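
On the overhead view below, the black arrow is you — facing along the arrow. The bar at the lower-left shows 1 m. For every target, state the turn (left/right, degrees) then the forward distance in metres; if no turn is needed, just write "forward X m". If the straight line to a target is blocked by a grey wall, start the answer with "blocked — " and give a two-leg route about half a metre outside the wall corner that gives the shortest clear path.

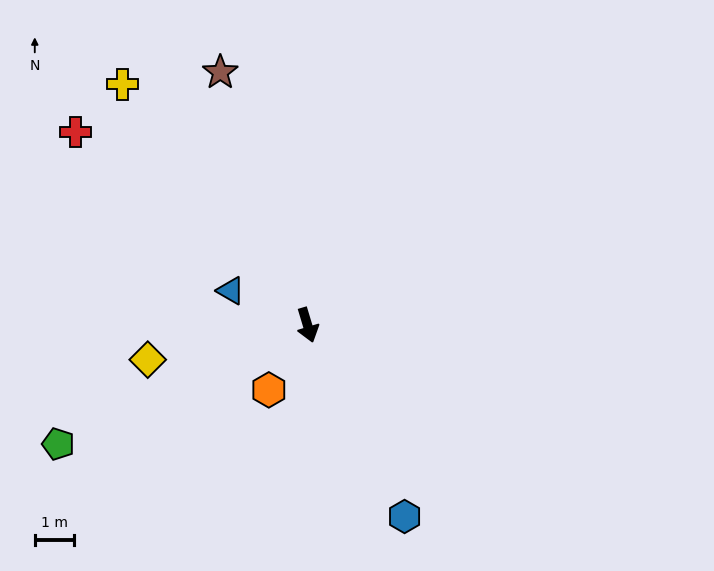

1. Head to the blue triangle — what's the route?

turn right 131°, forward 2.1 m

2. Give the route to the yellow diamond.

turn right 95°, forward 4.2 m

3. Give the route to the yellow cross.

turn right 159°, forward 7.7 m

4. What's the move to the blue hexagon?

turn left 10°, forward 5.5 m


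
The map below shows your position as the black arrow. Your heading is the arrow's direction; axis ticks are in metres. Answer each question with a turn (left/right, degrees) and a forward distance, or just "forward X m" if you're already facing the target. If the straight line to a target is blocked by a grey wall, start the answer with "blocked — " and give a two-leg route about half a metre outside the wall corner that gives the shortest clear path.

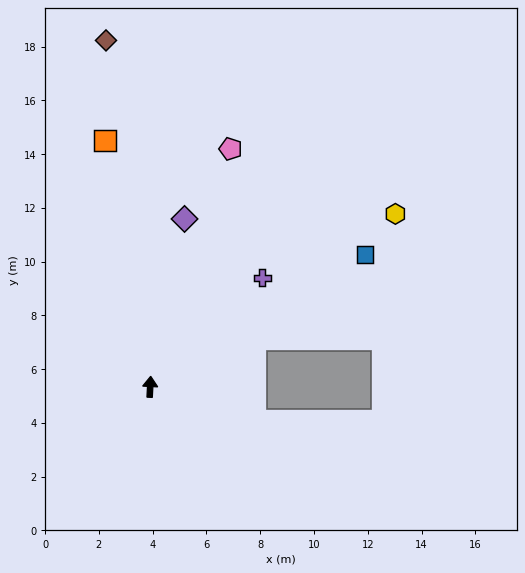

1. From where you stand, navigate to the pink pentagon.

turn right 16°, forward 9.3 m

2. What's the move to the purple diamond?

turn right 9°, forward 6.4 m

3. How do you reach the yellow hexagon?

turn right 52°, forward 11.2 m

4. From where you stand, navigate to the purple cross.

turn right 43°, forward 5.8 m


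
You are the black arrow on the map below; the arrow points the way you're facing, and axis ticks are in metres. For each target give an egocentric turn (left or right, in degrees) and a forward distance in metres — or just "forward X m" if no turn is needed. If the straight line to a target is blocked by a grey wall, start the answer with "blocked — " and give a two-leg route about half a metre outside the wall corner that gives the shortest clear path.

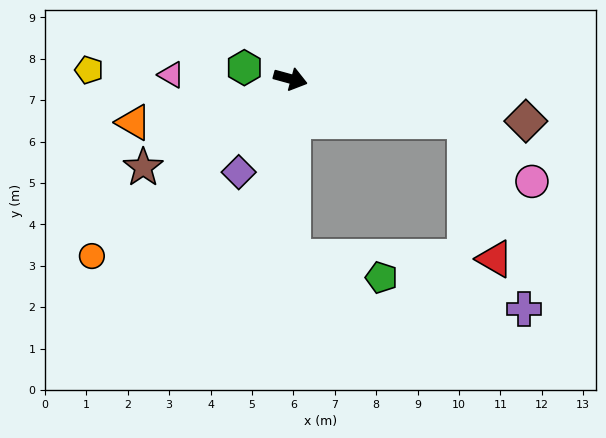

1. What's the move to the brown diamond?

turn left 5°, forward 5.8 m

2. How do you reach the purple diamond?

turn right 104°, forward 2.6 m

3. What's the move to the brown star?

turn right 134°, forward 4.2 m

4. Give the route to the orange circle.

turn right 123°, forward 6.4 m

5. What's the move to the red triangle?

blocked — forward 4.3 m, then turn right 62°, forward 3.4 m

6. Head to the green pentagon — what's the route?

blocked — turn right 74°, forward 4.3 m, then turn left 76°, forward 2.2 m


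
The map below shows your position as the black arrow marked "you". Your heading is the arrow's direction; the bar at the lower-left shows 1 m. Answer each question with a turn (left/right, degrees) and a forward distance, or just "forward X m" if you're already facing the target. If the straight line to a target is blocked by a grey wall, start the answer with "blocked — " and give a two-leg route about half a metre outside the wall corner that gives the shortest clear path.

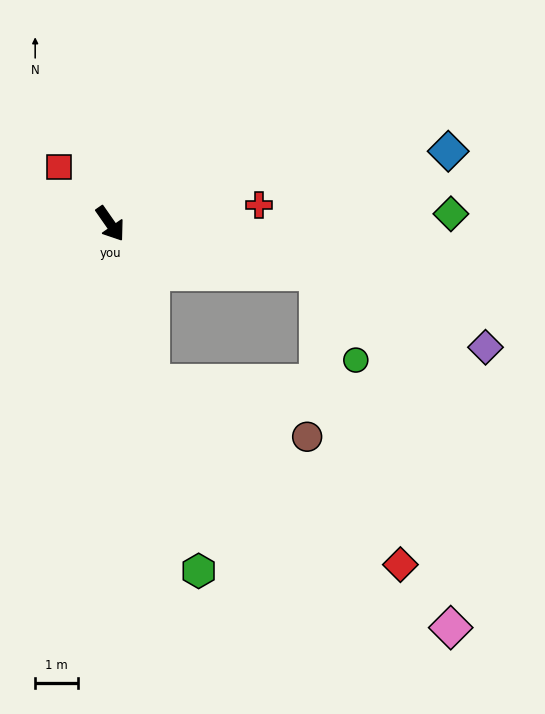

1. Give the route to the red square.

turn right 173°, forward 1.8 m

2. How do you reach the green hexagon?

turn right 21°, forward 8.3 m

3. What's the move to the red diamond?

blocked — turn right 20°, forward 3.8 m, then turn left 39°, forward 7.2 m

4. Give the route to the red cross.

turn left 62°, forward 3.5 m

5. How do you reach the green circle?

blocked — turn left 42°, forward 5.0 m, then turn right 53°, forward 2.2 m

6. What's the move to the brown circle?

blocked — turn right 20°, forward 3.8 m, then turn left 56°, forward 3.8 m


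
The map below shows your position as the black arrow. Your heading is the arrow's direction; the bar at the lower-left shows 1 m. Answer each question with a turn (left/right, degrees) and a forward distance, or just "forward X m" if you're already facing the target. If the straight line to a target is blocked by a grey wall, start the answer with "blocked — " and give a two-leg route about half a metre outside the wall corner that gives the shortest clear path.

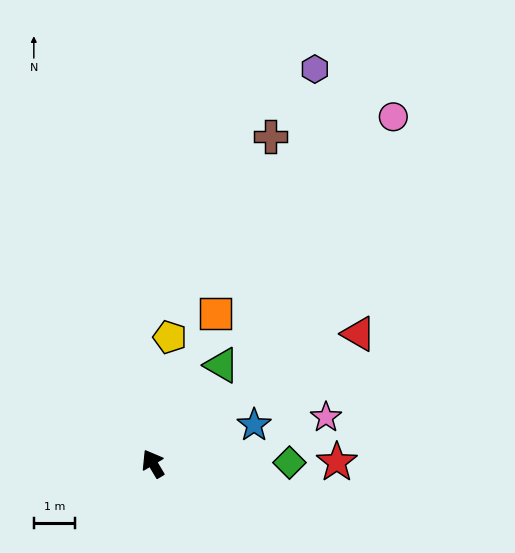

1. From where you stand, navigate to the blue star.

turn right 100°, forward 2.6 m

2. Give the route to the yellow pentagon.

turn right 38°, forward 3.1 m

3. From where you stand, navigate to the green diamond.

turn right 120°, forward 3.3 m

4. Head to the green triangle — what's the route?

turn right 66°, forward 2.9 m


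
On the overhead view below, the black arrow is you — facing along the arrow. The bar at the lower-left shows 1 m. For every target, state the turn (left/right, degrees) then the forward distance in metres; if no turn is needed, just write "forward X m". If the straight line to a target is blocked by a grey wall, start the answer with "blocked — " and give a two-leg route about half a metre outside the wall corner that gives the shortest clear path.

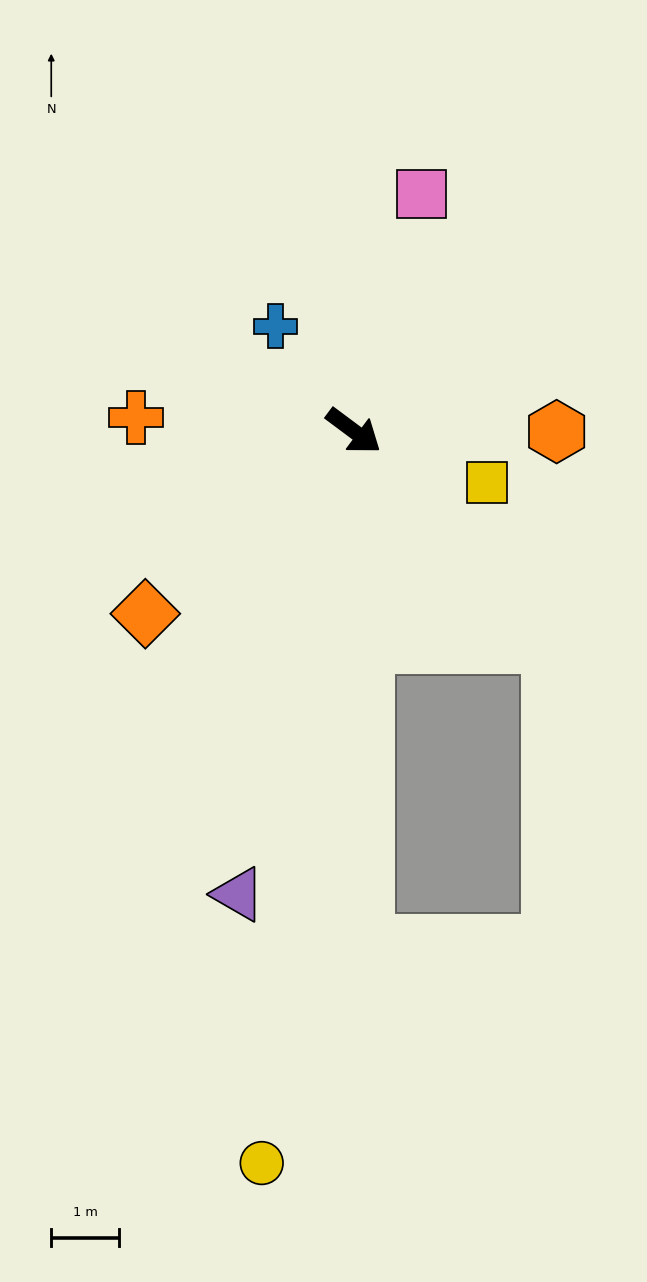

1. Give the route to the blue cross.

turn left 163°, forward 1.9 m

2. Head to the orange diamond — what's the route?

turn right 102°, forward 4.1 m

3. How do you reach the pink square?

turn left 111°, forward 3.6 m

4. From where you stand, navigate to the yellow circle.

turn right 60°, forward 10.8 m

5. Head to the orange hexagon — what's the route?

turn left 37°, forward 3.0 m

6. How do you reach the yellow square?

turn left 16°, forward 2.1 m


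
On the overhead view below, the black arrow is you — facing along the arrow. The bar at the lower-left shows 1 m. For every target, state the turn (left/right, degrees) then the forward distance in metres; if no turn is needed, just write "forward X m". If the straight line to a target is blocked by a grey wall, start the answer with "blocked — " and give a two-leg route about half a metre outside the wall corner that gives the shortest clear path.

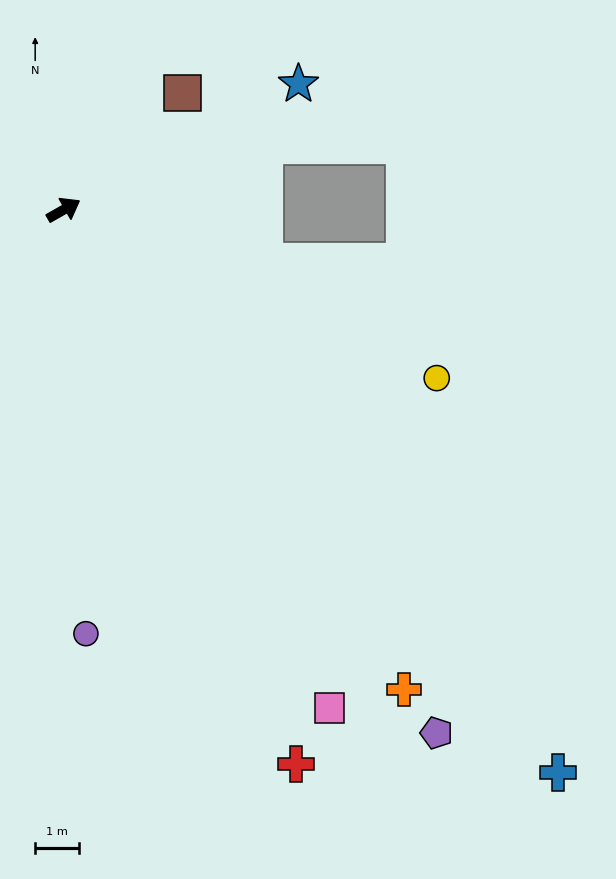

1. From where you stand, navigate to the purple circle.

turn right 117°, forward 9.8 m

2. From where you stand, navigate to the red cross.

turn right 97°, forward 13.9 m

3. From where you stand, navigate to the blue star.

forward 6.1 m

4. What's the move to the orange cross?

turn right 84°, forward 13.6 m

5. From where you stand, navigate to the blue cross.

turn right 78°, forward 17.3 m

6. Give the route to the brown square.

turn left 15°, forward 3.8 m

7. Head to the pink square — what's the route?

turn right 92°, forward 13.0 m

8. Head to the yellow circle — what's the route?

turn right 54°, forward 9.4 m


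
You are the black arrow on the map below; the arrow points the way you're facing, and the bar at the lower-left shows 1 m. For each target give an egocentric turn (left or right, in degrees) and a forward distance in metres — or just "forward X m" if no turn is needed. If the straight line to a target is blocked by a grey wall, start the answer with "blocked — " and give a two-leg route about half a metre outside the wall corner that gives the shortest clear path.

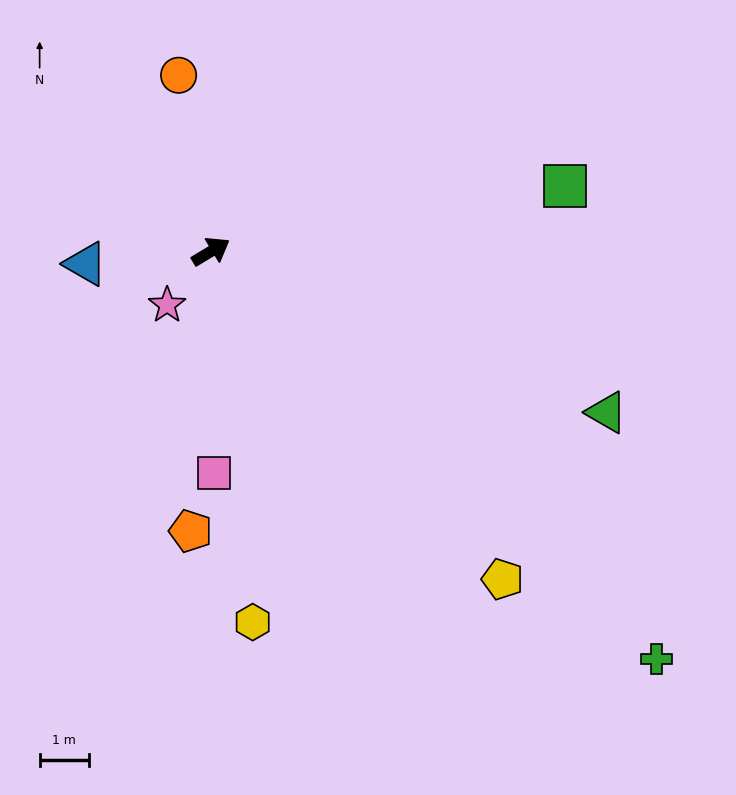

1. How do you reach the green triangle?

turn right 53°, forward 8.6 m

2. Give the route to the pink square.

turn right 120°, forward 4.5 m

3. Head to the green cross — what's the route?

turn right 73°, forward 12.2 m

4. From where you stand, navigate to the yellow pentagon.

turn right 79°, forward 8.9 m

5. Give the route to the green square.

turn right 21°, forward 7.3 m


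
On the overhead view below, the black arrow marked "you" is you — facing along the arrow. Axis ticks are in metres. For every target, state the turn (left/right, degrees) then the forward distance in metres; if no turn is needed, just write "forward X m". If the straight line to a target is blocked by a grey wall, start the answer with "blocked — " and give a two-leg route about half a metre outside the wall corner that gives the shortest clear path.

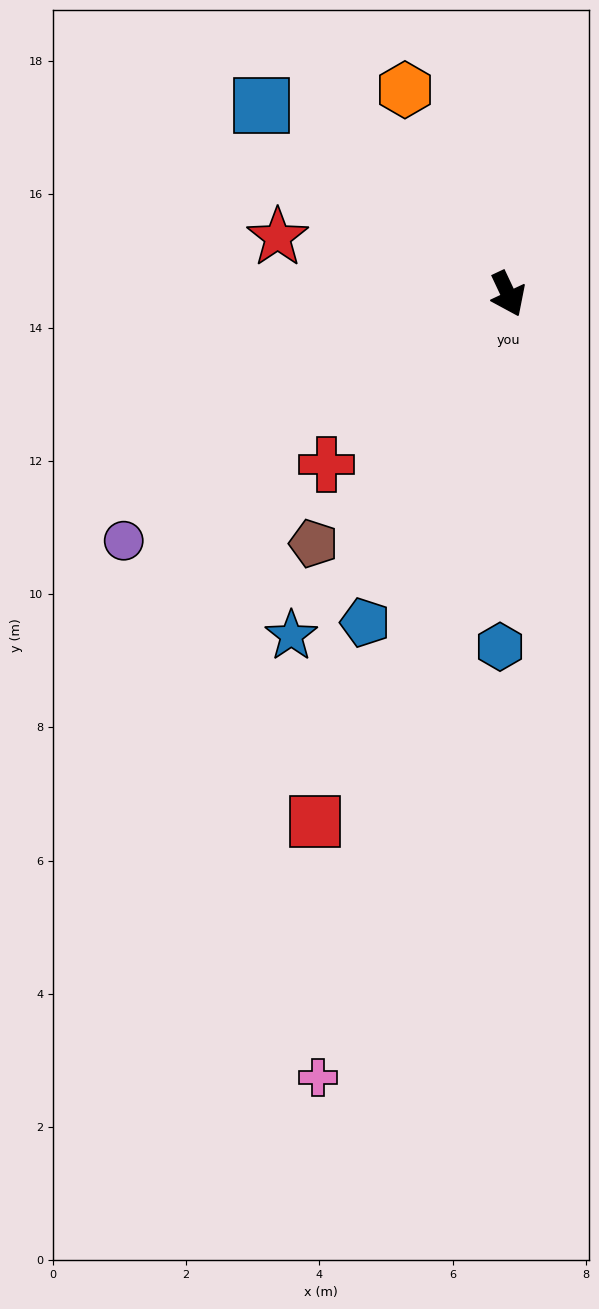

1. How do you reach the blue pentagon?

turn right 49°, forward 5.4 m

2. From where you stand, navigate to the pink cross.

turn right 39°, forward 12.1 m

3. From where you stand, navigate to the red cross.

turn right 72°, forward 3.7 m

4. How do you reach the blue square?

turn right 153°, forward 4.7 m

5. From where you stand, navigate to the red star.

turn right 129°, forward 3.6 m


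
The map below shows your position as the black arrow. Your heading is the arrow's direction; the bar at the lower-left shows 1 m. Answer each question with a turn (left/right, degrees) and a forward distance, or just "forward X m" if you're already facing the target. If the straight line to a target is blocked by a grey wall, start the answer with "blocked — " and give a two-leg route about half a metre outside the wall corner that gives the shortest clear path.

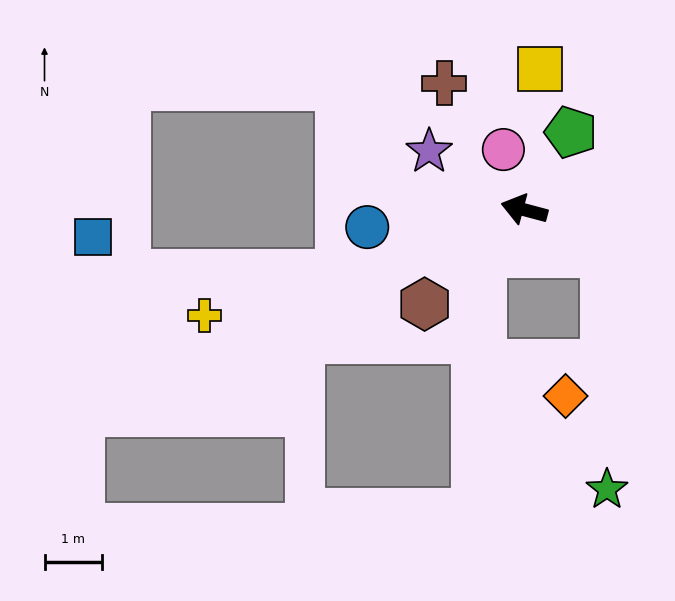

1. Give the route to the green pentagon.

turn right 106°, forward 1.6 m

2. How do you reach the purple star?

turn right 17°, forward 1.9 m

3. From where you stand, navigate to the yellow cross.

turn left 33°, forward 5.8 m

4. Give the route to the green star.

blocked — turn left 167°, forward 1.6 m, then turn right 62°, forward 4.1 m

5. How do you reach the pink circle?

turn right 56°, forward 1.1 m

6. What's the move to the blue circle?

turn left 21°, forward 2.7 m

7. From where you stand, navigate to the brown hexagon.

turn left 58°, forward 2.4 m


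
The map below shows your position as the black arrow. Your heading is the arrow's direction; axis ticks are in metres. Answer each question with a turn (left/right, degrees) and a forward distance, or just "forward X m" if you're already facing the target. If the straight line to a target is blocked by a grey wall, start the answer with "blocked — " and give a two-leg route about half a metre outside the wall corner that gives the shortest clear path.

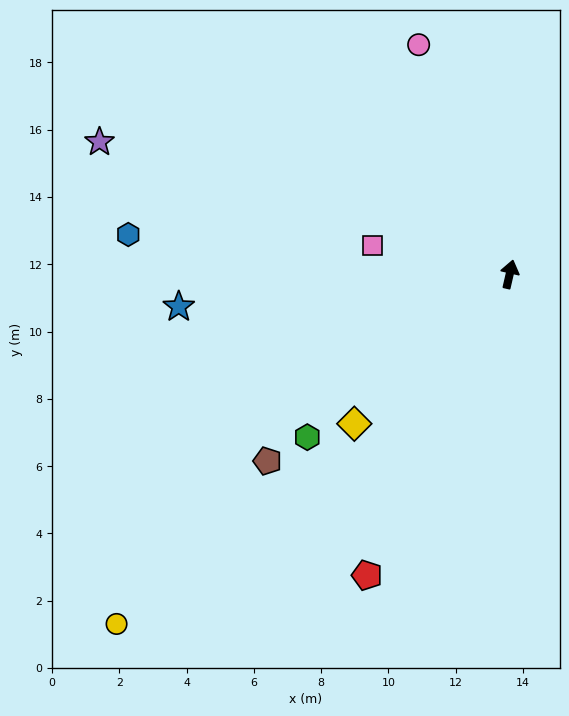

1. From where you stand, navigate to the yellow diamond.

turn left 147°, forward 6.4 m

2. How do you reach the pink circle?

turn left 35°, forward 7.3 m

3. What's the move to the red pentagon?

turn left 168°, forward 9.9 m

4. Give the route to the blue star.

turn left 109°, forward 9.9 m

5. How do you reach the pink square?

turn left 91°, forward 4.2 m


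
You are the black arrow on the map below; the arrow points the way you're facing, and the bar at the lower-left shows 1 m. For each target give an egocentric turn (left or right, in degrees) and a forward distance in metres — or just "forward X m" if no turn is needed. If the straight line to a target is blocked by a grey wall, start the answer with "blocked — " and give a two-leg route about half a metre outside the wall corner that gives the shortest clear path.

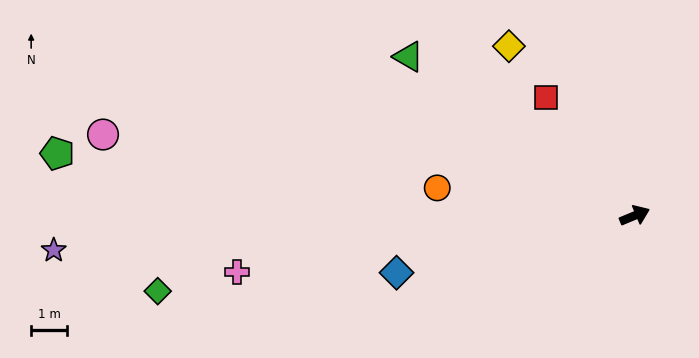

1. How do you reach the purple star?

turn left 161°, forward 16.1 m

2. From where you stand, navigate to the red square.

turn left 104°, forward 4.1 m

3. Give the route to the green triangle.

turn left 122°, forward 7.6 m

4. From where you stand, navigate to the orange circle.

turn left 149°, forward 5.5 m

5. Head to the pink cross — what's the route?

turn left 165°, forward 11.1 m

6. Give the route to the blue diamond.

turn left 171°, forward 6.8 m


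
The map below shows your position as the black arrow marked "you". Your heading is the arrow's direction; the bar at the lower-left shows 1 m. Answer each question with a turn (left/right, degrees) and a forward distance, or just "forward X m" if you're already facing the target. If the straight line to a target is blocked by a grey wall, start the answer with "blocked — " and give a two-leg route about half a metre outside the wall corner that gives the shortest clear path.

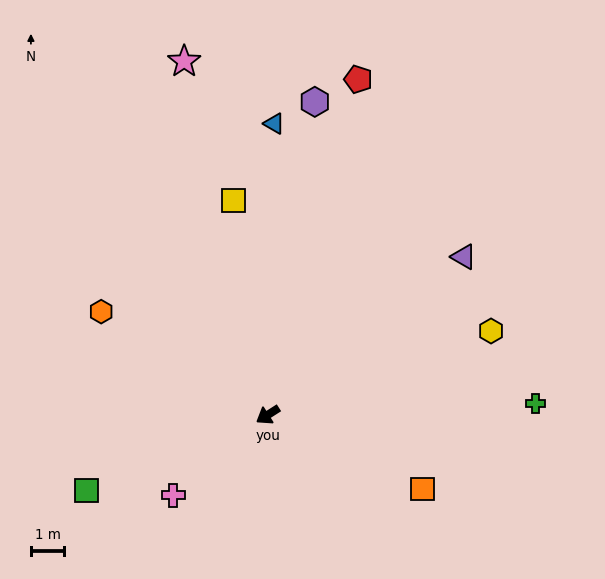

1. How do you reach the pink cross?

turn left 8°, forward 3.7 m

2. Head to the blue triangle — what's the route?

turn right 124°, forward 8.7 m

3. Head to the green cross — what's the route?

turn left 150°, forward 8.0 m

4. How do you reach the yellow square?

turn right 113°, forward 6.5 m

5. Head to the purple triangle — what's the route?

turn right 174°, forward 7.5 m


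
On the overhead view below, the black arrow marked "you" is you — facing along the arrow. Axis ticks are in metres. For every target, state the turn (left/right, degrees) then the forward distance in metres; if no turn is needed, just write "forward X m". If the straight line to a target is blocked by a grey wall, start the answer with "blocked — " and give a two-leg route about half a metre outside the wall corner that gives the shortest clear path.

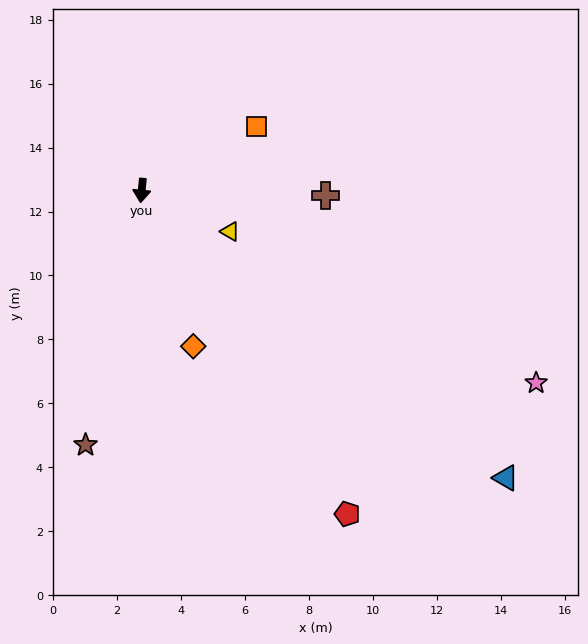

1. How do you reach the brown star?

turn right 7°, forward 8.1 m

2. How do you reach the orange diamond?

turn left 24°, forward 5.1 m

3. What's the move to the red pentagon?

turn left 38°, forward 12.0 m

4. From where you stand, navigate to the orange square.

turn left 125°, forward 4.1 m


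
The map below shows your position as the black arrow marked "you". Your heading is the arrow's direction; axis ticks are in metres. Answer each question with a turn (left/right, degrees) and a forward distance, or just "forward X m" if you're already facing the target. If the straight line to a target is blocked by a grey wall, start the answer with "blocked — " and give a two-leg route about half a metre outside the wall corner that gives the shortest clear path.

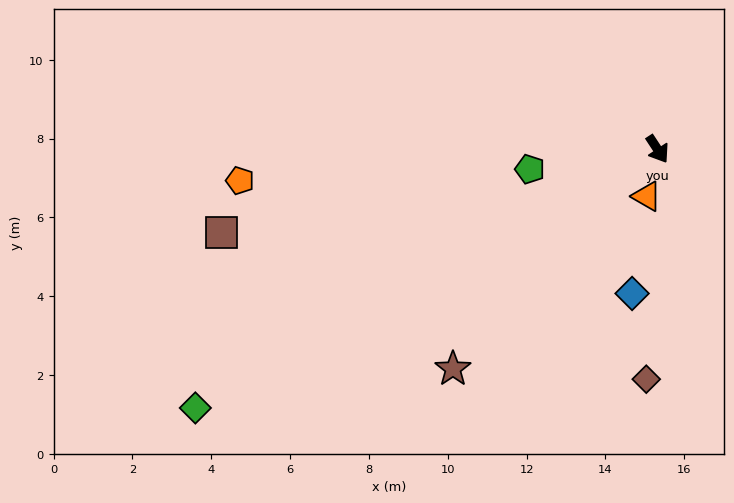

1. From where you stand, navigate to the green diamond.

turn right 94°, forward 13.4 m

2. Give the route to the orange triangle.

turn right 46°, forward 1.2 m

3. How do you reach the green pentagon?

turn right 114°, forward 3.3 m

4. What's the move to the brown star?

turn right 76°, forward 7.6 m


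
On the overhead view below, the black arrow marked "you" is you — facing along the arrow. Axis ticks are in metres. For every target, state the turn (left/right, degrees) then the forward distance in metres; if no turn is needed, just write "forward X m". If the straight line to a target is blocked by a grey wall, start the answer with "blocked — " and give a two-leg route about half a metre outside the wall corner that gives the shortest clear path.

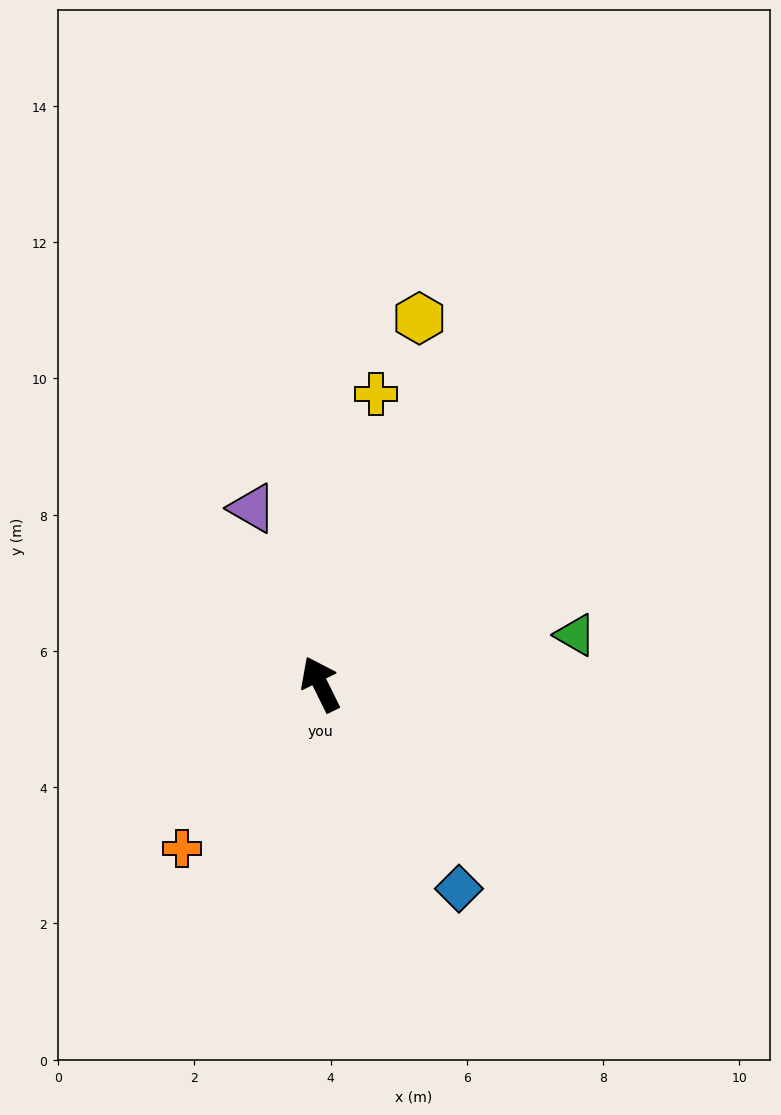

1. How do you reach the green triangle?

turn right 105°, forward 3.8 m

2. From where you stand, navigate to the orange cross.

turn left 114°, forward 3.2 m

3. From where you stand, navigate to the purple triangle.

turn right 5°, forward 2.8 m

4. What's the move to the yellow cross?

turn right 37°, forward 4.3 m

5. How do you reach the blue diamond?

turn right 172°, forward 3.6 m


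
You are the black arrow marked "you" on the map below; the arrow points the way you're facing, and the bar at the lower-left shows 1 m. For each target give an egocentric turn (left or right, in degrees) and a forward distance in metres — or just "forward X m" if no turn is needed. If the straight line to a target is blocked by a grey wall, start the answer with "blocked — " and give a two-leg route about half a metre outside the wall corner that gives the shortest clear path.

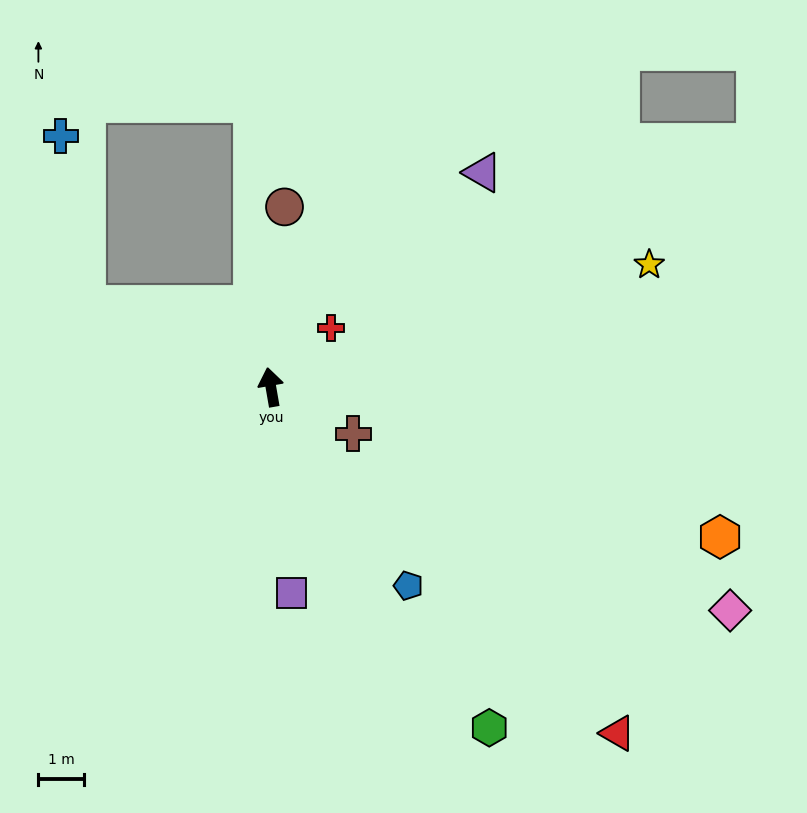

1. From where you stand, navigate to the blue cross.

blocked — turn left 56°, forward 4.4 m, then turn right 57°, forward 3.7 m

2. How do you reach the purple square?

turn left 176°, forward 4.5 m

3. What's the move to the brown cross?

turn right 129°, forward 2.1 m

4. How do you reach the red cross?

turn right 55°, forward 1.9 m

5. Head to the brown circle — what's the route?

turn right 14°, forward 4.0 m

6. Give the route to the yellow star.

turn right 82°, forward 8.7 m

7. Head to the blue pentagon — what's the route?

turn right 155°, forward 5.3 m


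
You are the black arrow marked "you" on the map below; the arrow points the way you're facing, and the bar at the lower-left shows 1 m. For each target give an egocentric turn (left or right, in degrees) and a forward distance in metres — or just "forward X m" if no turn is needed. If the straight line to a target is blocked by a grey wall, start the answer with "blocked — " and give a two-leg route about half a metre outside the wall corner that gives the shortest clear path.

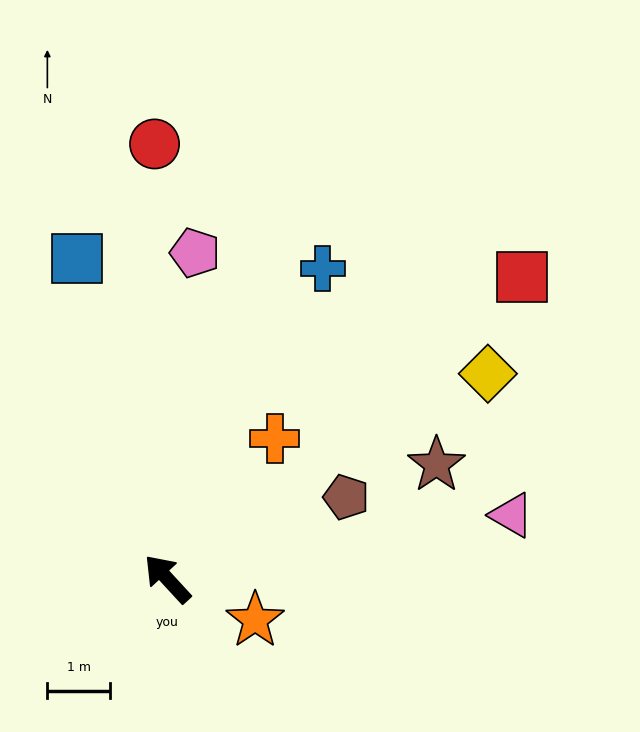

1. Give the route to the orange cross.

turn right 80°, forward 2.8 m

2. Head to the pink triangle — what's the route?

turn right 122°, forward 5.6 m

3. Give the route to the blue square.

turn right 27°, forward 5.3 m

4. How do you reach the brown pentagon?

turn right 108°, forward 3.2 m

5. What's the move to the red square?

turn right 92°, forward 7.5 m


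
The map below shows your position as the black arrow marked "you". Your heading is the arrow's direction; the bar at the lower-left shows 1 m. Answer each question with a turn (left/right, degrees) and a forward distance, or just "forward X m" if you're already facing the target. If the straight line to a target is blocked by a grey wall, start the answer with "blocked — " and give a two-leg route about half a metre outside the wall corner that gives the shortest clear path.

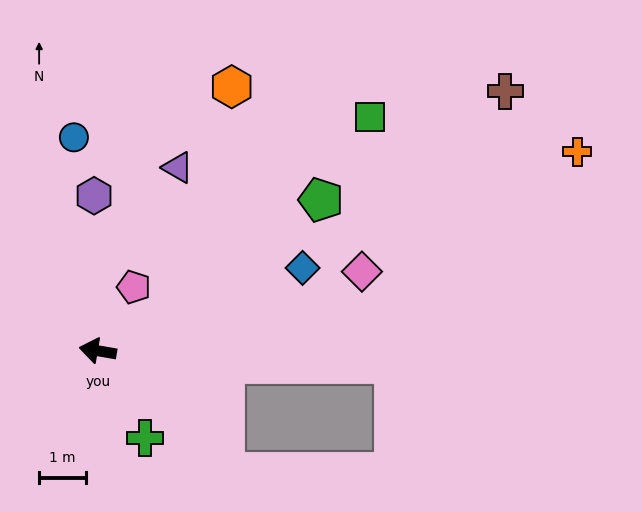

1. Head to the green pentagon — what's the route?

turn right 136°, forward 5.7 m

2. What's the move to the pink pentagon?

turn right 110°, forward 1.6 m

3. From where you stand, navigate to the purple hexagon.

turn right 79°, forward 3.3 m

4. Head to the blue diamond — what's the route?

turn right 148°, forward 4.7 m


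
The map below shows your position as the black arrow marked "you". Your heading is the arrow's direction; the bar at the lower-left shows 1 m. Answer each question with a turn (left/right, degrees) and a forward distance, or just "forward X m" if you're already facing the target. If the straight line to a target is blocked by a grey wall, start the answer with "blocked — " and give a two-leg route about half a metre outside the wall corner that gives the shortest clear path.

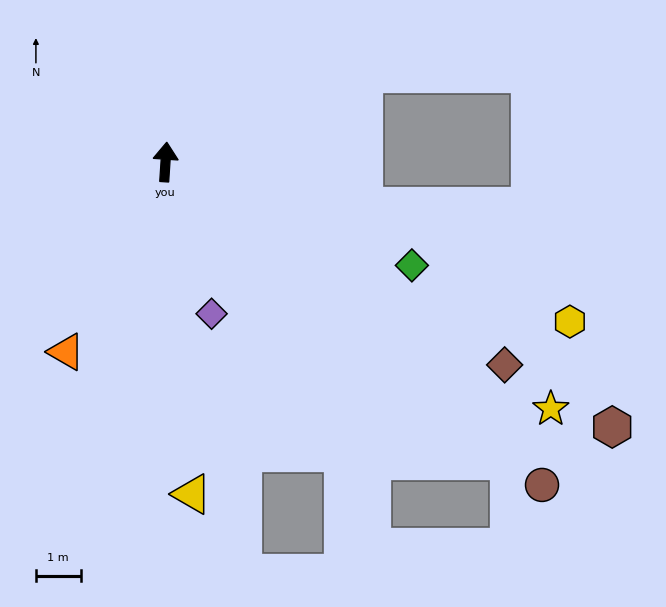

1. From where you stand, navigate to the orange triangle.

turn left 156°, forward 4.8 m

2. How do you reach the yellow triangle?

turn right 172°, forward 7.4 m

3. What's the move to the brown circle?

turn right 127°, forward 11.1 m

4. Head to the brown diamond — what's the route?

turn right 117°, forward 8.8 m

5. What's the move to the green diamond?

turn right 109°, forward 6.0 m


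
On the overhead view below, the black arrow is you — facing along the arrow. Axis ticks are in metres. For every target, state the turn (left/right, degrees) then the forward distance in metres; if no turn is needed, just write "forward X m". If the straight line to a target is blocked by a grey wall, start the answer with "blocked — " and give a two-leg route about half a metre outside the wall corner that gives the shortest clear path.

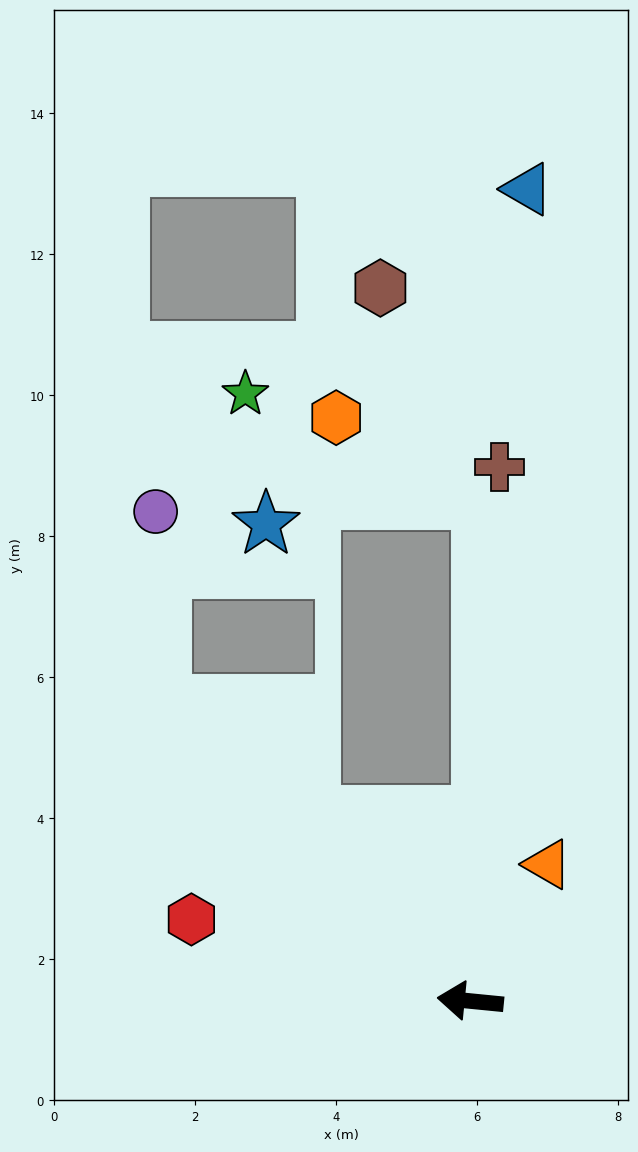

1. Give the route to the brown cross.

turn right 88°, forward 7.6 m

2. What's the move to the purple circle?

blocked — turn right 38°, forward 6.1 m, then turn right 45°, forward 2.7 m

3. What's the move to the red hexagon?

turn right 11°, forward 4.1 m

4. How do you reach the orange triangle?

turn right 114°, forward 2.2 m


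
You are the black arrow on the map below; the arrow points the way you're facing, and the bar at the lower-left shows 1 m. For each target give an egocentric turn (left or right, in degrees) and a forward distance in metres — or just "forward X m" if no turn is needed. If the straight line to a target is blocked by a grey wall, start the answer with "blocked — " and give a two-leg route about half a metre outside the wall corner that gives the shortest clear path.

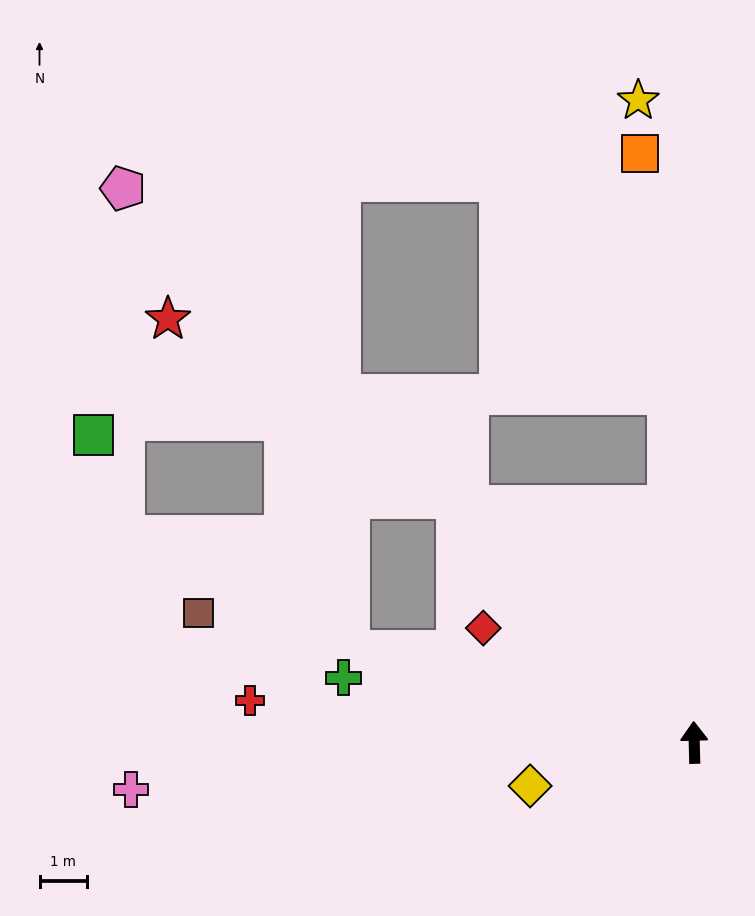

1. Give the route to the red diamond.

turn left 60°, forward 5.0 m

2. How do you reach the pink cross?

turn left 93°, forward 11.8 m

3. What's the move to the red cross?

turn left 83°, forward 9.3 m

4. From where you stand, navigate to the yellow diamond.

turn left 103°, forward 3.5 m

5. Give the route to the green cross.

turn left 78°, forward 7.5 m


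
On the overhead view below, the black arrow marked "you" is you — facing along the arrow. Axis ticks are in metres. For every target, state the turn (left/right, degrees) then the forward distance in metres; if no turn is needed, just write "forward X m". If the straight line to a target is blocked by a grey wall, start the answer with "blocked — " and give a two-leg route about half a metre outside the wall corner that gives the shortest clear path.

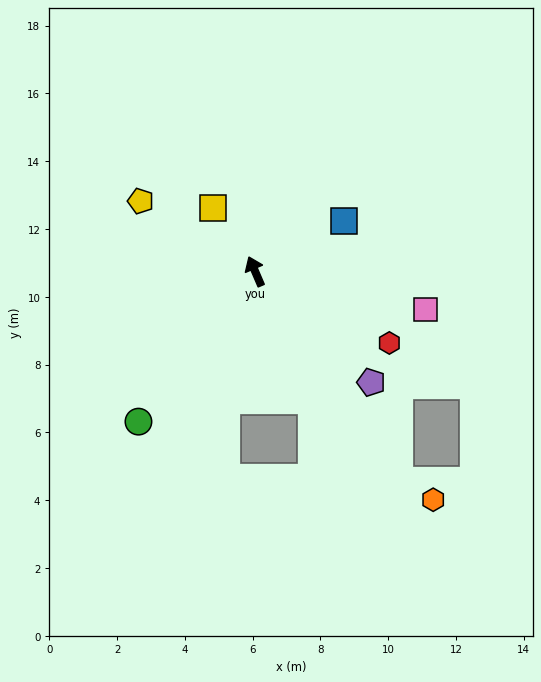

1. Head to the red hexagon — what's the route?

turn right 141°, forward 4.5 m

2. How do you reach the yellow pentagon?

turn left 35°, forward 4.0 m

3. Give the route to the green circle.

turn left 119°, forward 5.6 m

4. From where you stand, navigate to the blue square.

turn right 84°, forward 3.0 m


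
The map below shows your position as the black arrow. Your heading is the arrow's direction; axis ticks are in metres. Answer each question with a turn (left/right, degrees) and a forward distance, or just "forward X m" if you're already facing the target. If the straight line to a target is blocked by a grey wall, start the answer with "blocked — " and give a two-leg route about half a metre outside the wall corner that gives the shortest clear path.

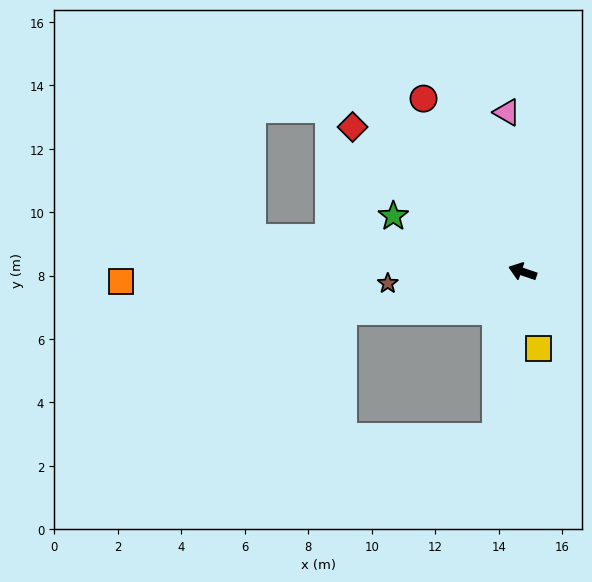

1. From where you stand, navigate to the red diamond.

turn right 22°, forward 7.0 m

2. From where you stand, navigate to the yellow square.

turn left 120°, forward 2.5 m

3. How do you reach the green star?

turn right 5°, forward 4.4 m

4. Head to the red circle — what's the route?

turn right 42°, forward 6.3 m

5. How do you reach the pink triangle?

turn right 66°, forward 5.0 m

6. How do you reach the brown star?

turn left 24°, forward 4.3 m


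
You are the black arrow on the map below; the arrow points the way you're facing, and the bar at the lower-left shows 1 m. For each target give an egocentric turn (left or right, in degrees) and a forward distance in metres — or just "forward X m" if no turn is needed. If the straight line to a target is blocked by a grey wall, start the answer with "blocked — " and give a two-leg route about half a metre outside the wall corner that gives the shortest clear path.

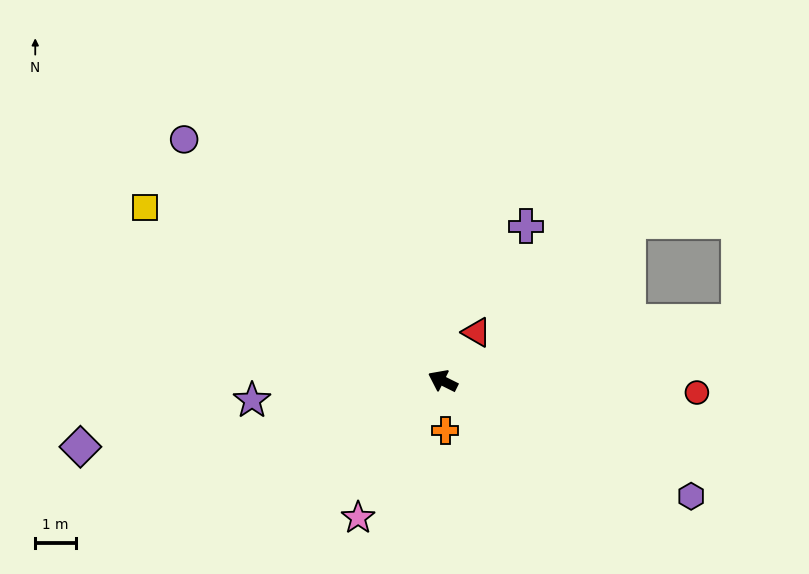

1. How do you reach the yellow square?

turn right 4°, forward 8.5 m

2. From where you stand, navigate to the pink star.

turn left 85°, forward 4.0 m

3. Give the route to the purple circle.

turn right 17°, forward 8.7 m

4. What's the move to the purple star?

turn left 32°, forward 4.7 m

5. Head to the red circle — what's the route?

turn right 156°, forward 6.3 m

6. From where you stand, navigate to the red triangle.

turn right 98°, forward 1.5 m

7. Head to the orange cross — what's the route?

turn left 119°, forward 1.2 m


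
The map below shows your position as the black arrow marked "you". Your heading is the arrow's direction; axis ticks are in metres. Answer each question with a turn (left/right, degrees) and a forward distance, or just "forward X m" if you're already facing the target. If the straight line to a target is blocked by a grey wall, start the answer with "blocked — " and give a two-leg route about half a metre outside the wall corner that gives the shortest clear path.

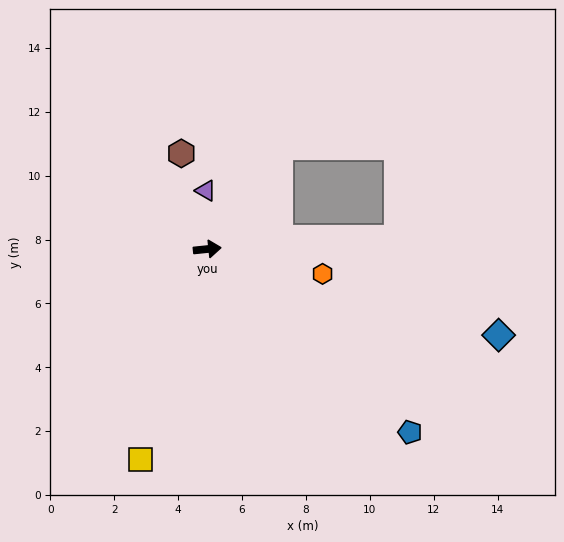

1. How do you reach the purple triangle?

turn left 86°, forward 1.8 m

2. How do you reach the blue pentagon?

turn right 48°, forward 8.6 m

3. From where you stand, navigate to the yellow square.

turn right 113°, forward 6.9 m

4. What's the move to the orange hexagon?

turn right 18°, forward 3.7 m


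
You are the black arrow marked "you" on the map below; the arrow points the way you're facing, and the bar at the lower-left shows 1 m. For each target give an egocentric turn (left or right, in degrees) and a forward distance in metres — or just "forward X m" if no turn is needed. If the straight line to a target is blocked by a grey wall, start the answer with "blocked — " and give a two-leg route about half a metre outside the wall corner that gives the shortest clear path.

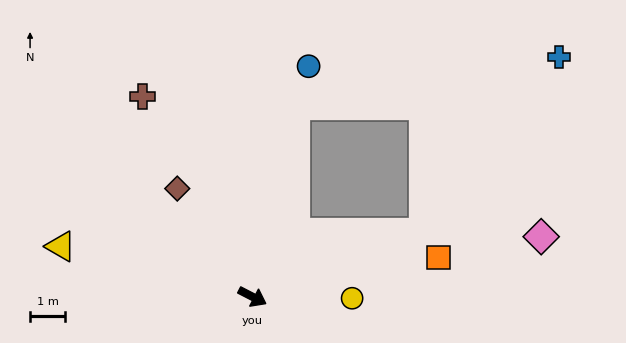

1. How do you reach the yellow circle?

turn left 26°, forward 2.9 m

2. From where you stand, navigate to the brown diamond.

turn left 152°, forward 3.8 m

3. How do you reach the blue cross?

blocked — turn left 48°, forward 5.2 m, then turn left 32°, forward 6.4 m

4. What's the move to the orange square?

turn left 39°, forward 5.5 m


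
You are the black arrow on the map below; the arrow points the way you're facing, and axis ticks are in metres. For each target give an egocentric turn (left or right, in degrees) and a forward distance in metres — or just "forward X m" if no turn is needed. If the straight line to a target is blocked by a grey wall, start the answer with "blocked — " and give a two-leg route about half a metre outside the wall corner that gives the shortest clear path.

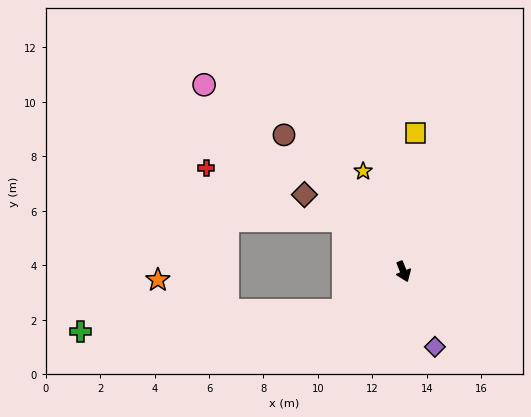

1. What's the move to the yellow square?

turn left 153°, forward 5.1 m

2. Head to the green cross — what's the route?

blocked — turn right 79°, forward 2.6 m, then turn right 28°, forward 9.7 m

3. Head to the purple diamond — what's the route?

forward 3.0 m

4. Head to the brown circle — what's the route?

turn right 161°, forward 6.7 m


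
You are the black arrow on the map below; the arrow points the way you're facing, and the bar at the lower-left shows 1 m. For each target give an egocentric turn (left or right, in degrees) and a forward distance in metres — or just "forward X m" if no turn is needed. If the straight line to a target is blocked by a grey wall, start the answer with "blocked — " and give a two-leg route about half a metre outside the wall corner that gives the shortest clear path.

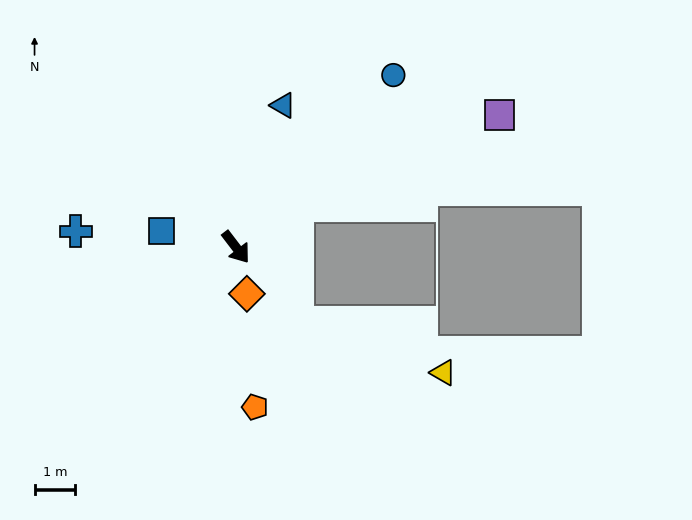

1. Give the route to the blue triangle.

turn left 124°, forward 3.7 m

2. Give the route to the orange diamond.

turn right 24°, forward 1.2 m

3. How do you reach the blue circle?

turn left 100°, forward 5.7 m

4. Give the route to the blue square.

turn right 140°, forward 1.9 m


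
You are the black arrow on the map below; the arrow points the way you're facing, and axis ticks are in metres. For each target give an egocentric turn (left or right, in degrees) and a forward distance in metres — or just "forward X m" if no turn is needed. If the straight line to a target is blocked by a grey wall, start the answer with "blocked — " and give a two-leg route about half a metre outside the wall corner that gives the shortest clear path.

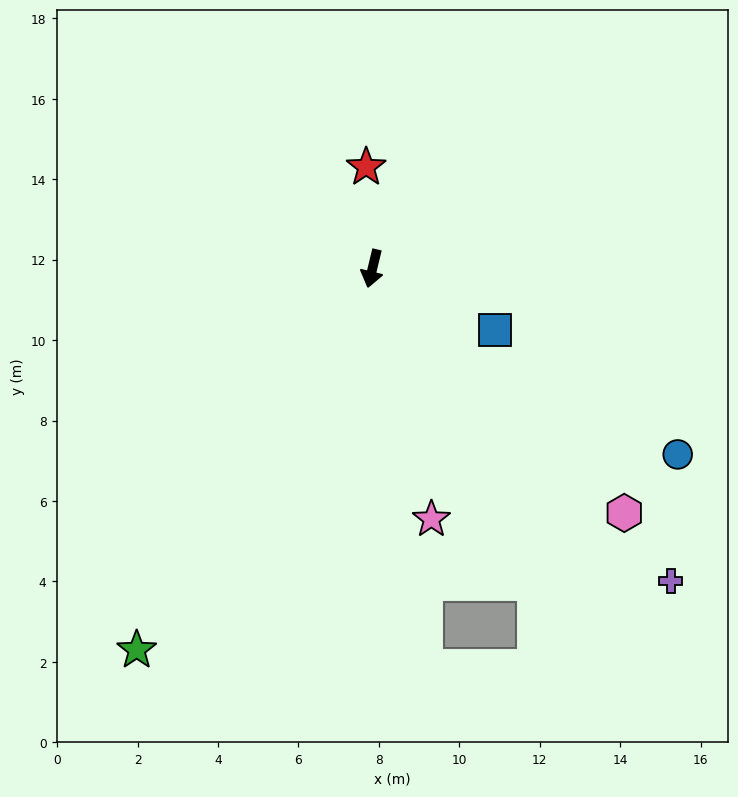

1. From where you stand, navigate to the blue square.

turn left 77°, forward 3.4 m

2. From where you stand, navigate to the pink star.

turn left 27°, forward 6.4 m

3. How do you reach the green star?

turn right 18°, forward 11.1 m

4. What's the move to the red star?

turn right 163°, forward 2.5 m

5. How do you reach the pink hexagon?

turn left 59°, forward 8.7 m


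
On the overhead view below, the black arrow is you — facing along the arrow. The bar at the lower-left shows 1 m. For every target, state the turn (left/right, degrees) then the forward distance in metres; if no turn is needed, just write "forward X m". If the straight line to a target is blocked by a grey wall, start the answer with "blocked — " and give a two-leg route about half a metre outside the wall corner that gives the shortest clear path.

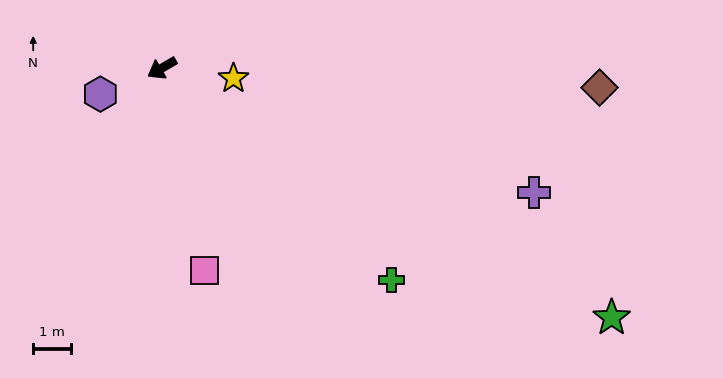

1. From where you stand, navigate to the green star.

turn left 121°, forward 13.7 m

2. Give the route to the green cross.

turn left 107°, forward 8.3 m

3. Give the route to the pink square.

turn left 72°, forward 5.5 m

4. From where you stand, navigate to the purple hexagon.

turn right 7°, forward 1.8 m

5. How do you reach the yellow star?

turn left 141°, forward 1.9 m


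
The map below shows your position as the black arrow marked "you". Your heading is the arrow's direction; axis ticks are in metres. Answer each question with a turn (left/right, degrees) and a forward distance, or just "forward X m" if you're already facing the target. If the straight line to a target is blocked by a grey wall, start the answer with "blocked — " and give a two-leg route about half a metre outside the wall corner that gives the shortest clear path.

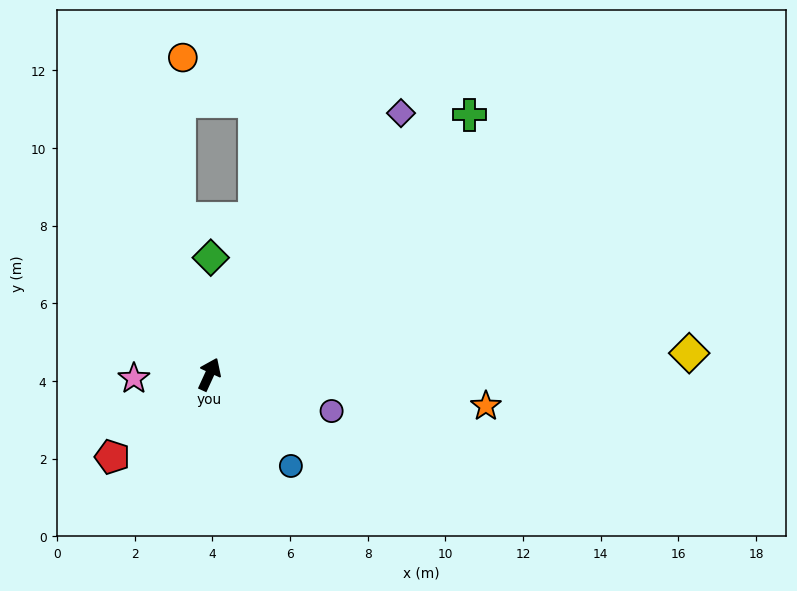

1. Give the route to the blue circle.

turn right 114°, forward 3.2 m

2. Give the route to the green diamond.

turn left 24°, forward 3.0 m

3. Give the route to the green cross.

turn right 20°, forward 9.5 m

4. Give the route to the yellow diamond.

turn right 63°, forward 12.4 m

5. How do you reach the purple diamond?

turn right 12°, forward 8.3 m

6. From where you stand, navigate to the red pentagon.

turn left 155°, forward 3.3 m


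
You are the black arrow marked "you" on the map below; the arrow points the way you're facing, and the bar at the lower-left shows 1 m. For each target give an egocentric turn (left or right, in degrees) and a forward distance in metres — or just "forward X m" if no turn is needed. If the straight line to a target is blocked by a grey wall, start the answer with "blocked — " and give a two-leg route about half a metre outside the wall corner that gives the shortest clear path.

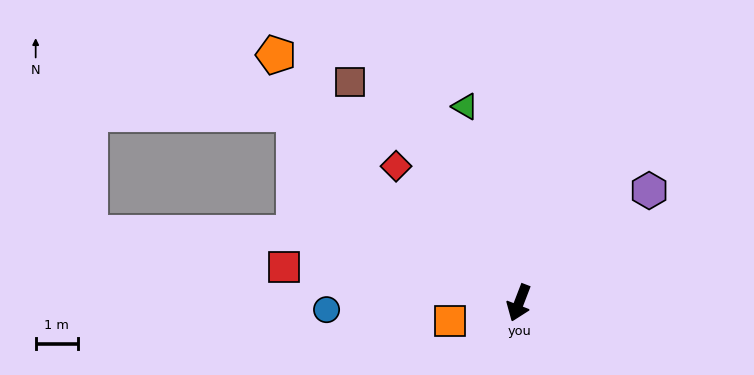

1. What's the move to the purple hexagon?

turn left 152°, forward 4.1 m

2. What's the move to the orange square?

turn right 54°, forward 1.7 m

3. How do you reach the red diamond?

turn right 117°, forward 4.4 m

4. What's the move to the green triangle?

turn right 144°, forward 4.8 m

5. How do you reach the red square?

turn right 78°, forward 5.6 m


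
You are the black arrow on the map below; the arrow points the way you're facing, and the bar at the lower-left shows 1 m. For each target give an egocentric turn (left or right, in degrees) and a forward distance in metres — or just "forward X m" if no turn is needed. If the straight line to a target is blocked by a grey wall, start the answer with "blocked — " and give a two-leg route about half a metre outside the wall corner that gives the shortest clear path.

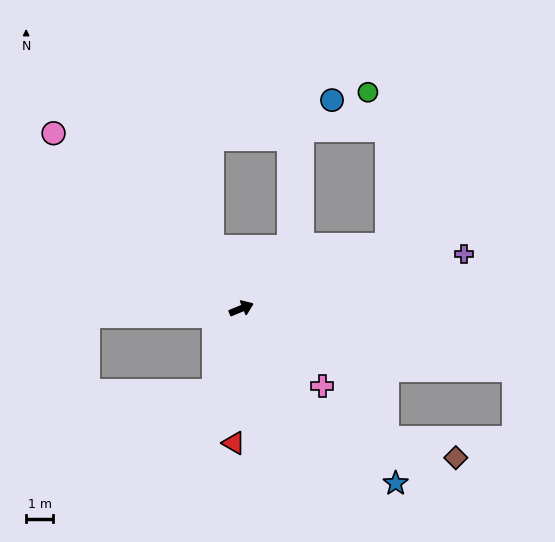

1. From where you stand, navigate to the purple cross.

turn right 9°, forward 8.5 m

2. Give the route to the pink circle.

turn left 115°, forward 9.5 m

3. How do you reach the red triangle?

turn right 116°, forward 5.0 m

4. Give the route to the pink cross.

turn right 66°, forward 4.2 m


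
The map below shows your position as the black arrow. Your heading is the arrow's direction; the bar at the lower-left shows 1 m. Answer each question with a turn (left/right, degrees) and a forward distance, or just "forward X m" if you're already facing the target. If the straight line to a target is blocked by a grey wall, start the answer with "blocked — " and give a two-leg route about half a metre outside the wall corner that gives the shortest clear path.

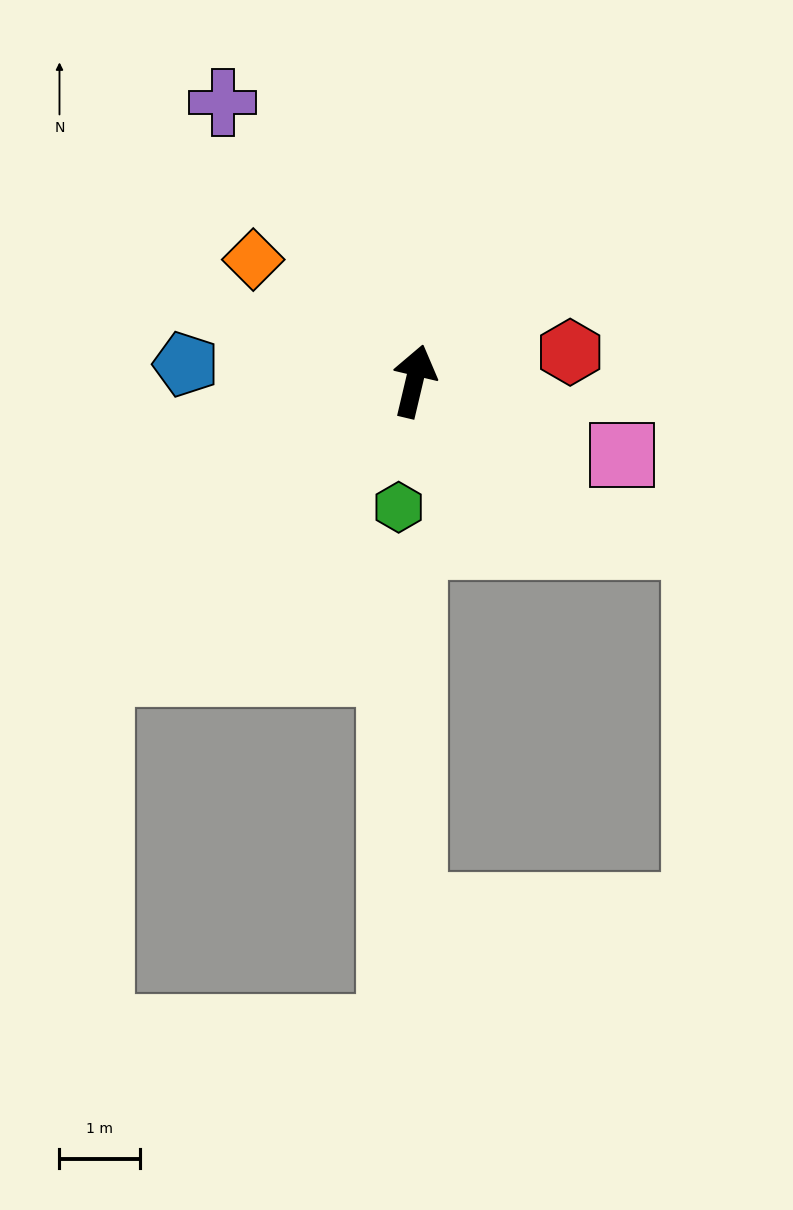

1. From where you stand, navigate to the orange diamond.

turn left 66°, forward 2.5 m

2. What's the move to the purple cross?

turn left 48°, forward 4.2 m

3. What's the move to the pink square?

turn right 96°, forward 2.7 m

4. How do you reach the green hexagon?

turn right 174°, forward 1.6 m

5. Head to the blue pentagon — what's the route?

turn left 99°, forward 2.8 m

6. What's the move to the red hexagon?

turn right 66°, forward 2.0 m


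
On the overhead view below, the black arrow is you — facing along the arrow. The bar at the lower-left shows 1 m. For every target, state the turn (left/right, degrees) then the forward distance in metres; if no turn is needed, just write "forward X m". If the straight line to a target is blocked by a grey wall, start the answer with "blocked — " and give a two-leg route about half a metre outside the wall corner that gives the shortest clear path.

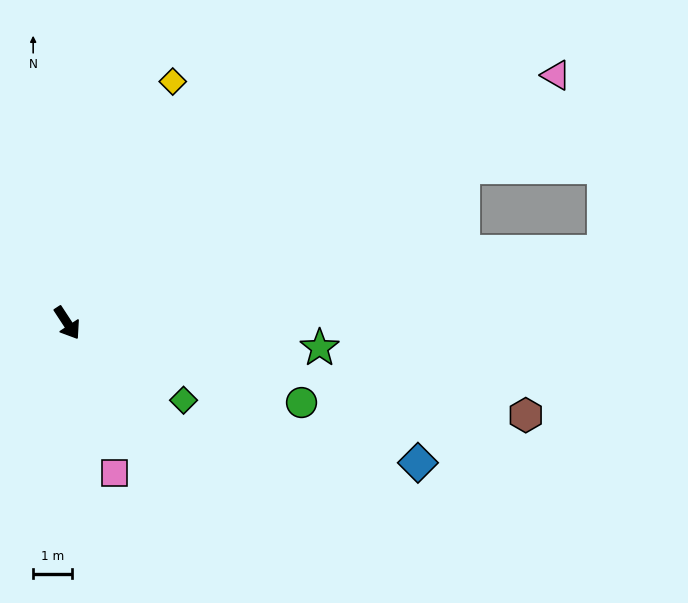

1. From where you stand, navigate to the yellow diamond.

turn left 123°, forward 6.7 m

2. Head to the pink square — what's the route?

turn right 16°, forward 4.0 m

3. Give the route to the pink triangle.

turn left 84°, forward 14.0 m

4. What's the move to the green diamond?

turn left 23°, forward 3.6 m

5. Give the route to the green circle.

turn left 38°, forward 6.3 m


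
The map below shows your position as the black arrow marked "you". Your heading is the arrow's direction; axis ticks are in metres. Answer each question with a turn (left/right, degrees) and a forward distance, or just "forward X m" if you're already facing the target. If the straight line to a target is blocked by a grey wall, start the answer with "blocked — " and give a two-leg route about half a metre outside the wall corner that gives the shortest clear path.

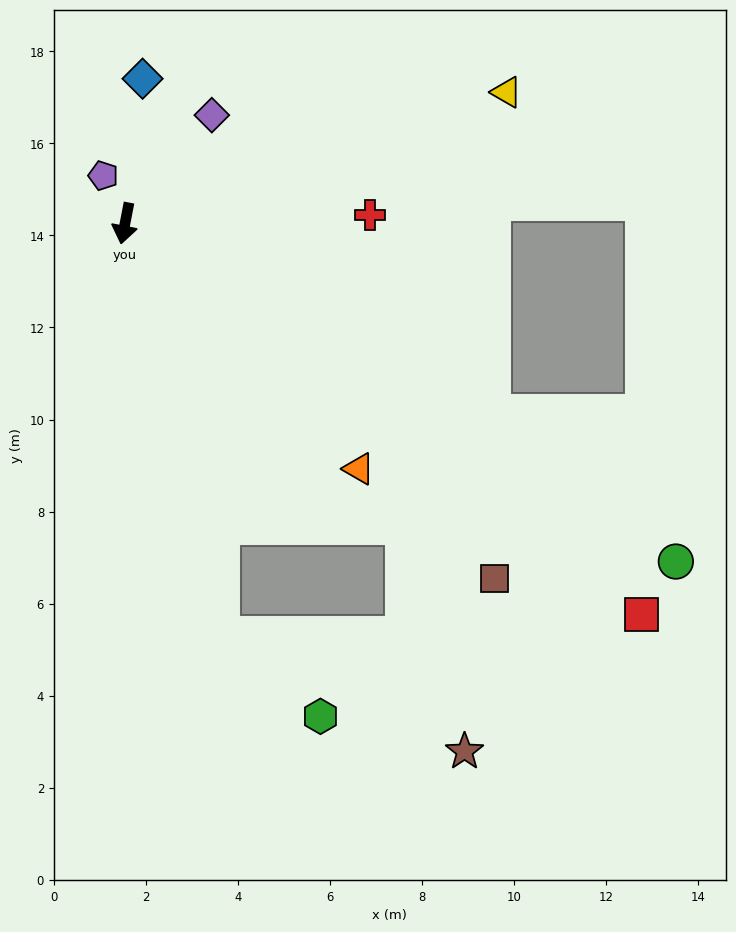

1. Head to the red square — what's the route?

turn left 64°, forward 14.1 m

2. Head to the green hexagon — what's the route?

blocked — turn left 24°, forward 9.2 m, then turn left 38°, forward 2.8 m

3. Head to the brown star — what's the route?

blocked — turn left 24°, forward 9.2 m, then turn left 52°, forward 5.9 m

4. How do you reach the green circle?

turn left 69°, forward 14.0 m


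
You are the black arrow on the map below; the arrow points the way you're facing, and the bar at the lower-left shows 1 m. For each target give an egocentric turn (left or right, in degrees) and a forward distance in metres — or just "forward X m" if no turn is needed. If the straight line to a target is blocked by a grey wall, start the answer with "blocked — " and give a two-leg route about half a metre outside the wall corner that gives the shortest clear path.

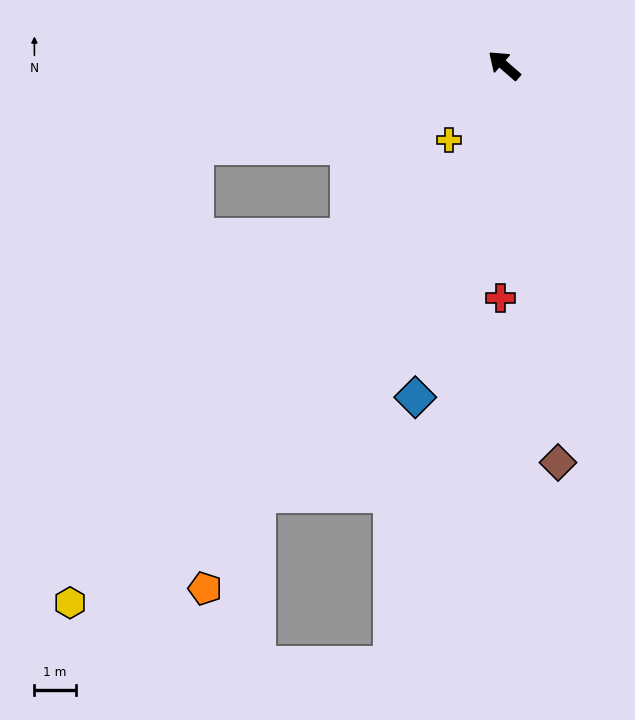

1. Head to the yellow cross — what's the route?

turn left 95°, forward 2.3 m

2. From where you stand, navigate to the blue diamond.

turn left 116°, forward 8.3 m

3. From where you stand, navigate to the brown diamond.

turn left 139°, forward 9.7 m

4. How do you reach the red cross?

turn left 130°, forward 5.6 m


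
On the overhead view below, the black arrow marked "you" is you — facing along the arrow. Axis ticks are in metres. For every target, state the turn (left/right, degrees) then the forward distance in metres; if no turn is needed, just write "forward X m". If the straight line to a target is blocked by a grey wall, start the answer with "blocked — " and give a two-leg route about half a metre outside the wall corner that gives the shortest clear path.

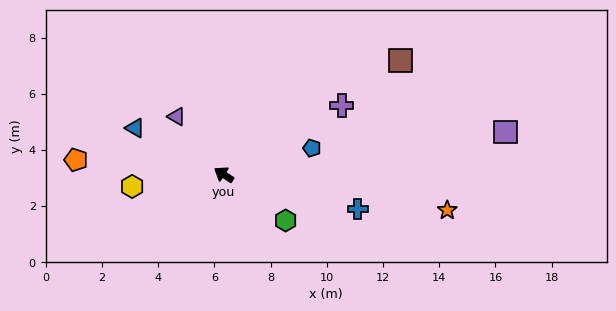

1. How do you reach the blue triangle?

turn left 5°, forward 3.6 m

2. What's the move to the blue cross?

turn right 161°, forward 4.9 m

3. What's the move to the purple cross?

turn right 116°, forward 4.9 m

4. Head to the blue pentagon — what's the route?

turn right 130°, forward 3.3 m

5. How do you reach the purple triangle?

turn right 18°, forward 2.7 m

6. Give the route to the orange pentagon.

turn left 28°, forward 5.3 m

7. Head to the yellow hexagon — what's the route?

turn left 41°, forward 3.3 m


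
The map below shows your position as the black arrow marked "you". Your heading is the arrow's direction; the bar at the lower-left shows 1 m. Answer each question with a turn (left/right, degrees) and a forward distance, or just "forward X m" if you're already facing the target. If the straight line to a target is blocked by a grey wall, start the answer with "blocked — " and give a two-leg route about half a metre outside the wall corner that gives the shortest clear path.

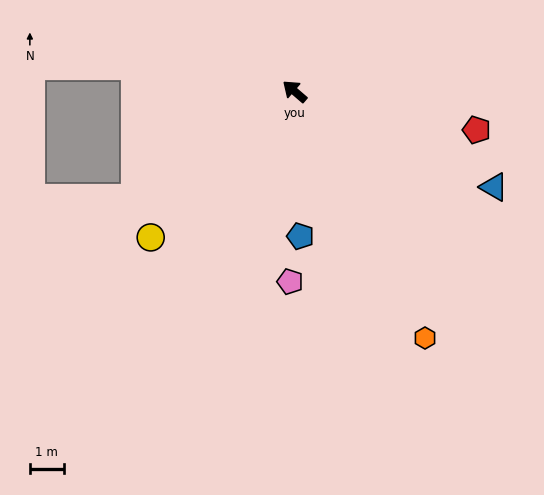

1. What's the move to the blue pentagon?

turn left 133°, forward 4.3 m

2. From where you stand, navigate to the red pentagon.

turn right 151°, forward 5.5 m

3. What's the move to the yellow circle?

turn left 86°, forward 6.1 m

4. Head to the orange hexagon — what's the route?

turn left 159°, forward 8.2 m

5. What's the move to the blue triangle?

turn right 165°, forward 6.5 m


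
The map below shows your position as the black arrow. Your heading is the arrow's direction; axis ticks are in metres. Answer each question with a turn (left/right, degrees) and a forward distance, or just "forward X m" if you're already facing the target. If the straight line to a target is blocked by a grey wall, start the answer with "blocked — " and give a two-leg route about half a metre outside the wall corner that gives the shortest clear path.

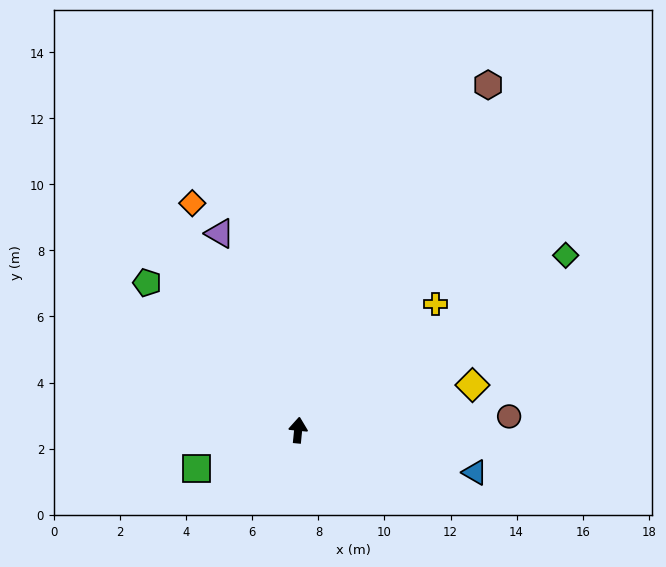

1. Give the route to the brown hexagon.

turn right 23°, forward 11.9 m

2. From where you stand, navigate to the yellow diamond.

turn right 70°, forward 5.5 m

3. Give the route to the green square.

turn left 116°, forward 3.3 m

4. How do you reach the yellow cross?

turn right 42°, forward 5.6 m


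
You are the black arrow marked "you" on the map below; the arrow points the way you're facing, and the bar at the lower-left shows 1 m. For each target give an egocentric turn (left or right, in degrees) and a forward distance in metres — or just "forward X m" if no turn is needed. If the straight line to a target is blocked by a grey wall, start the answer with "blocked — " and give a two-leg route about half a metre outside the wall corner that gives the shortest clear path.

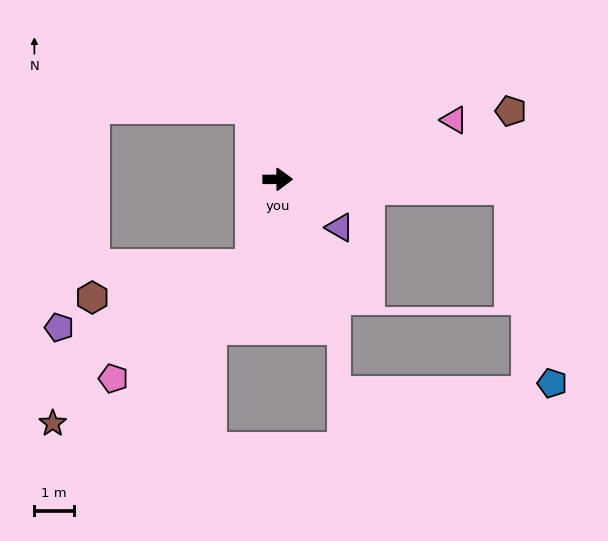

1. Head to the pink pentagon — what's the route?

blocked — turn right 107°, forward 2.3 m, then turn right 34°, forward 4.5 m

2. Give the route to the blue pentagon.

blocked — turn right 2°, forward 5.9 m, then turn right 77°, forward 5.0 m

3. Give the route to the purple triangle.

turn right 38°, forward 2.0 m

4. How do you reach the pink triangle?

turn left 18°, forward 4.7 m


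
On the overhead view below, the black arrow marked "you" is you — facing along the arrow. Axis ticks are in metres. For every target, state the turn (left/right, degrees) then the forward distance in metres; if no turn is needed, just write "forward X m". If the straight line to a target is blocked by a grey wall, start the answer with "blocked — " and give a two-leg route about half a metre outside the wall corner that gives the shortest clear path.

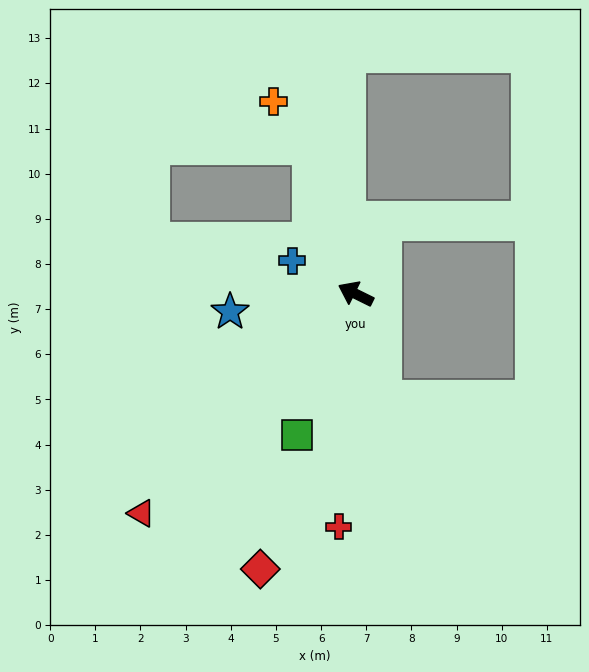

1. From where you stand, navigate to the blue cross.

forward 1.6 m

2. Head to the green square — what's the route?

turn left 94°, forward 3.4 m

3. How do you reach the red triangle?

turn left 72°, forward 6.8 m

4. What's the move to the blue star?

turn left 34°, forward 2.8 m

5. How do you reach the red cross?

turn left 112°, forward 5.2 m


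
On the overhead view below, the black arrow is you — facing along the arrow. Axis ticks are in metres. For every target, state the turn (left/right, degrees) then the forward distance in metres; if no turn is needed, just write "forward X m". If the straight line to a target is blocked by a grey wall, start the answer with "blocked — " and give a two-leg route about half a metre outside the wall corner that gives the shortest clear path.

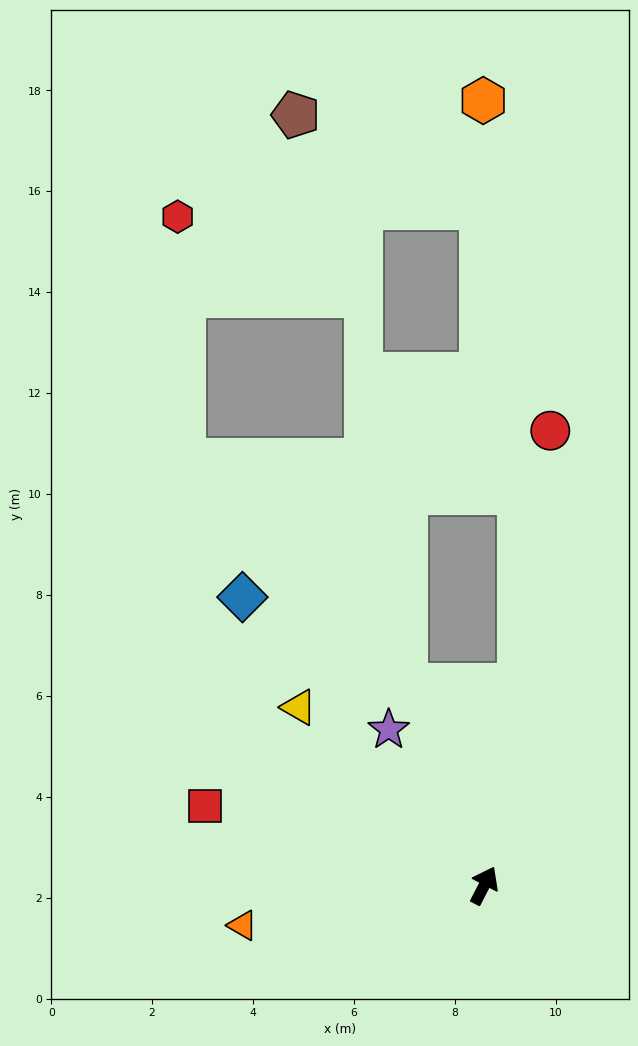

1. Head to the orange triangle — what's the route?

turn left 127°, forward 4.9 m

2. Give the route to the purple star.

turn left 59°, forward 3.6 m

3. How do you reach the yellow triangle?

turn left 74°, forward 5.1 m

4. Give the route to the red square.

turn left 101°, forward 5.8 m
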